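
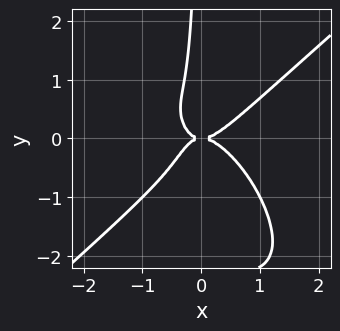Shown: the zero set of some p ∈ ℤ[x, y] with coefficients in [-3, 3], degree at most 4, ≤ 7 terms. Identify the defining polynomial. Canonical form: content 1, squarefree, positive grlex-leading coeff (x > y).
(a) deg p = 4.
(b) Checking where it meets the axes: it crosses the x-axis at the gridline x = 0; it crosses the y-axis at the gridline y = 0.
(c) Together with the visible shape, these determine p as stated.

3*x^4 - 2*x^2*y^2 - 2*x*y^3 - 2*x*y^2 - y^2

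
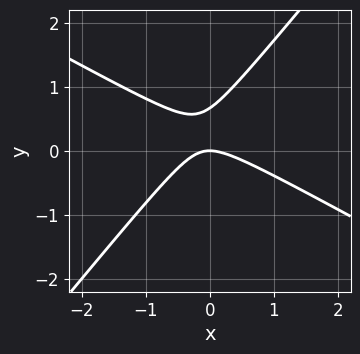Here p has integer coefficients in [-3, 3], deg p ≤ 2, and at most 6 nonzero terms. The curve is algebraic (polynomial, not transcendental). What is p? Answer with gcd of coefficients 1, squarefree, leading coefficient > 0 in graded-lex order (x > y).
2*x^2 + 2*x*y - 3*y^2 + 2*y

1. deg p = 2.
2. Checking where it meets the axes: it meets the y-axis at y = 0 (among the integer gridlines); it crosses the x-axis at the gridline x = 0.
3. Solving for integer coefficients yields p as stated.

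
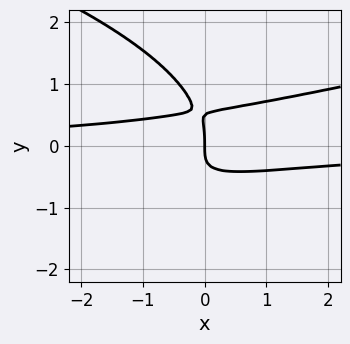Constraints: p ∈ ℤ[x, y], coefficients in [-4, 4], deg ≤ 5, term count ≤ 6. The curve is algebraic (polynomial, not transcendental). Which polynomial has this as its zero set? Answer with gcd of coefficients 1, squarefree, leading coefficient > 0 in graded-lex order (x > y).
2*y^4 - x^2*y + 3*x*y^2 - y^3 - x

(a) deg p = 4.
(b) Observable constraints: it crosses the x-axis at the gridline x = 0; it meets the y-axis at y = 0 (among the integer gridlines).
(c) Assembling these constraints gives the stated polynomial.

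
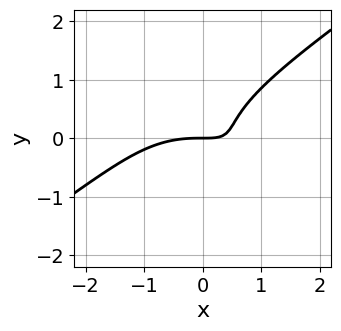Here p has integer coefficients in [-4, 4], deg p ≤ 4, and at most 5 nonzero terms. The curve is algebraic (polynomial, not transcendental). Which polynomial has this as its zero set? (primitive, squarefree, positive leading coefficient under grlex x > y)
x^3 - 3*y^3 + 3*x*y - 2*y

deg p = 3.
From the axis intercepts and sections: it crosses the x-axis at the gridline x = 0; it crosses the y-axis at the gridline y = 0.
These observations pin down the coefficients.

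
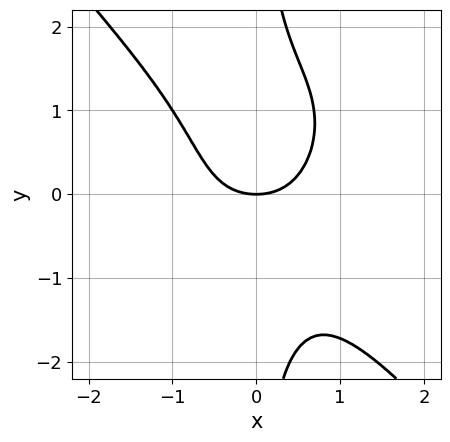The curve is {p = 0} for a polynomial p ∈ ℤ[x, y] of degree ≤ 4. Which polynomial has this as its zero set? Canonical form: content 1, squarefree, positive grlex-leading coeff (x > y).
3*x^4 + 2*x*y^3 + 2*x^2 - 3*y

First, deg p = 4.
Then, from the axis intercepts and sections: one x-axis crossing is at x = 0; one y-axis crossing is at y = 0.
Finally, together with the visible shape, these determine p as stated.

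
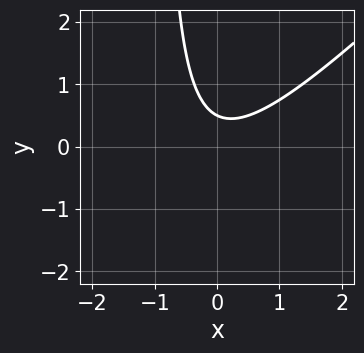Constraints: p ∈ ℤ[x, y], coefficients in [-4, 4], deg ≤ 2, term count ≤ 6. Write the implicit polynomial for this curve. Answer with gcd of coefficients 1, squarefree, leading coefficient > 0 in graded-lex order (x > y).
2*x^2 - 2*x*y - 2*y + 1

deg p = 2. No degree-1 curve has this shape.
Observable constraints: it misses every integer gridline on the x-axis.
Putting this together gives p.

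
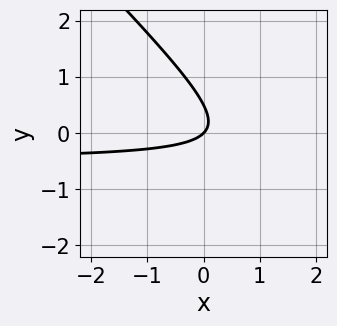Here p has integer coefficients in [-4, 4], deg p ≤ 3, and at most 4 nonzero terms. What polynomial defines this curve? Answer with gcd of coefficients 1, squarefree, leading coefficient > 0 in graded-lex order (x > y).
2*x*y + 2*y^2 + x - y

First, the degree is 2 — the shape is more complex than any degree-1 curve.
Then, from the visible intercepts: it meets the x-axis at x = 0 (among the integer gridlines); it crosses the y-axis at the gridline y = 0.
Finally, the integer polynomial consistent with all of this is the stated p.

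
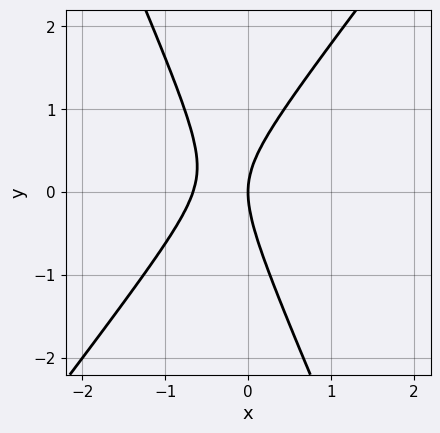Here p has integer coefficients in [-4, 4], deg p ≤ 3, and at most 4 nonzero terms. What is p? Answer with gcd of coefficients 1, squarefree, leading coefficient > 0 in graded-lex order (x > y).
First, the degree is 2 — a generic line meets the curve in up to 2 points.
Then, reading off the gridlines: it meets the y-axis at y = 0 (among the integer gridlines); it meets the x-axis at x = 0 (among the integer gridlines).
Finally, matching integer coefficients to the picture gives p.

3*x^2 - x*y - y^2 + 2*x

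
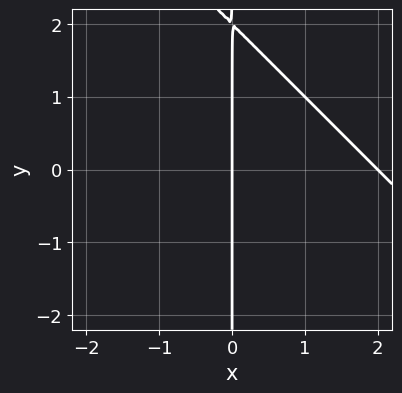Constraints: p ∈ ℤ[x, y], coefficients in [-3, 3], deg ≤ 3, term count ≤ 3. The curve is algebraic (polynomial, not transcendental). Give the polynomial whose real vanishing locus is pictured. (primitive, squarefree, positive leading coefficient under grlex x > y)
(a) deg p = 2. A generic line meets the curve in up to 2 points.
(b) Reading off the gridlines: the x-axis gridline crossings are at x ∈ {0, 2}; the visible y-axis segment lies entirely on the curve.
(c) The integer polynomial consistent with all of this is the stated p.

x^2 + x*y - 2*x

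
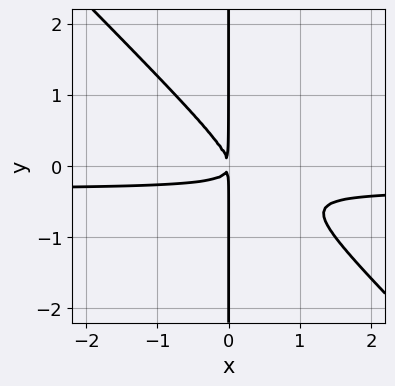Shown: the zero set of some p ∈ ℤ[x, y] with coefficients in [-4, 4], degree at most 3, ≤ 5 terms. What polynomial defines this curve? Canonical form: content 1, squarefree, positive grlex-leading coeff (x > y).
1. Degree: no degree-2 curve has this shape, so deg p = 3.
2. Against the integer gridlines: the visible y-axis segment lies entirely on the curve.
3. Fitting integer coefficients to these (and the overall shape) gives p.

3*x^2*y + 3*x*y^2 + x^2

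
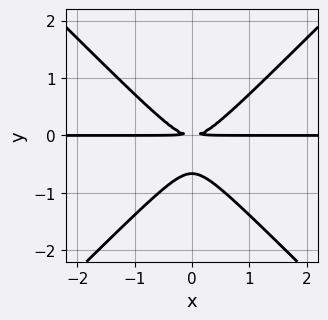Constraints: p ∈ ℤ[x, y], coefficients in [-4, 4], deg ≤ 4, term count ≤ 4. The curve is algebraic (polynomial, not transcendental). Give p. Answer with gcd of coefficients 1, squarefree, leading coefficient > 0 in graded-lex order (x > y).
3*x^2*y - 3*y^3 - 2*y^2

First, degree: no degree-2 curve has this shape, so deg p = 3.
Next, symmetries: it's symmetric under x → −x, forcing even powers of x.
Then, reading off the gridlines: every point of the x-axis in the box is on the curve.
Finally, solving for integer coefficients yields p as stated.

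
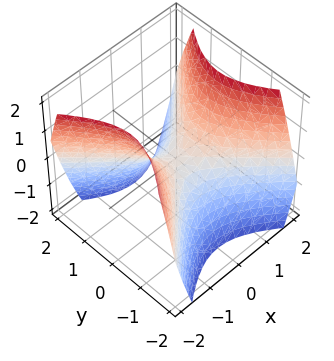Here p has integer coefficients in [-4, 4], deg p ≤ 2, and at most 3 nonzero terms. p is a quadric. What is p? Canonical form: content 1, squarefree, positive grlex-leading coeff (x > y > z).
x^2 - y^2 - z

(a) Degree: a saddle surface; a quadric, so deg p = 2.
(b) Symmetries: mirror symmetry x ↦ −x ⇒ only even powers of x; the y ↦ −y reflection is a symmetry, so y appears only in even powers.
(c) Observable constraints: it crosses the x-axis at the gridline x = 0; it meets the z-axis at z = 0 (among the integer gridlines).
(d) Assembling these constraints gives the stated polynomial.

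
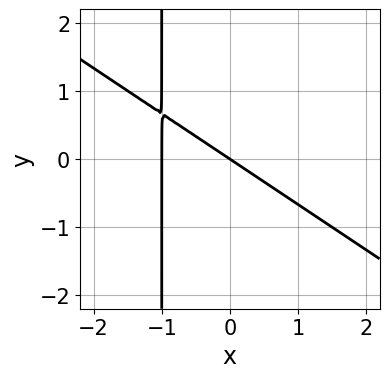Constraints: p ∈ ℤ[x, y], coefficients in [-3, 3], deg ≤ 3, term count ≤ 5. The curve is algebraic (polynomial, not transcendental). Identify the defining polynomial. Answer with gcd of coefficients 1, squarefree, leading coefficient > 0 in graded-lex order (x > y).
2*x^2 + 3*x*y + 2*x + 3*y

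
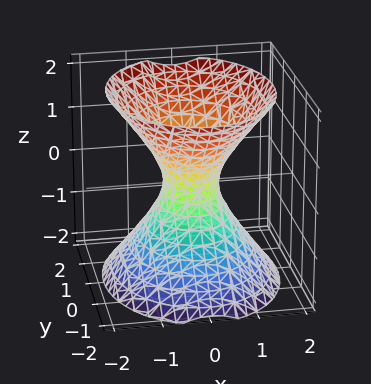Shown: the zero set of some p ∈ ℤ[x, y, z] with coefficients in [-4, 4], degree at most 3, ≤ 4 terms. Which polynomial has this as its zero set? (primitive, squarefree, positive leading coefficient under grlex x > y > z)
3*x^2 + 2*y^2 - 2*z^2 - 1

First, deg p = 2. One connected sheet with a waist; a quadric.
Then, symmetries: mirror symmetry x ↦ −x ⇒ only even powers of x; it's symmetric under y → −y, forcing even powers of y; the z ↦ −z reflection is a symmetry, so z appears only in even powers.
Next, from the axis intercepts and sections: it misses every integer gridline on the z-axis.
Finally, together with the visible shape, these determine p as stated.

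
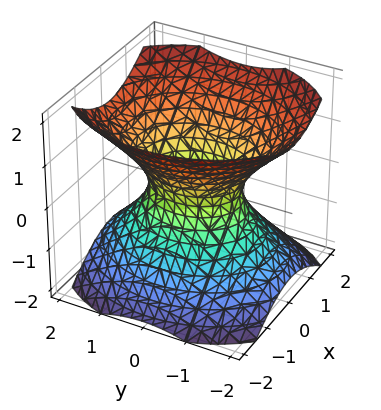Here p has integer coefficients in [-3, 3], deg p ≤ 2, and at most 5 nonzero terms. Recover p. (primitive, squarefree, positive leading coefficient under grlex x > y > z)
3*x^2 + 2*y^2 - 3*z^2 - 2

The degree is 2 — one connected sheet with a waist; a quadric.
Symmetries: it's symmetric under x → −x, forcing even powers of x; the z ↦ −z reflection is a symmetry, so z appears only in even powers; it's symmetric under y → −y, forcing even powers of y.
Reading off the gridlines: among the integer gridlines, it crosses the y-axis at y ∈ {-1, 1}; it misses every integer gridline on the z-axis.
Matching integer coefficients to the picture gives p.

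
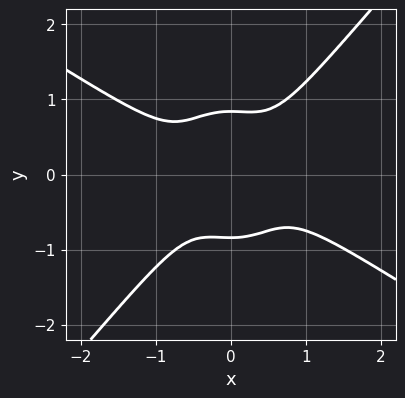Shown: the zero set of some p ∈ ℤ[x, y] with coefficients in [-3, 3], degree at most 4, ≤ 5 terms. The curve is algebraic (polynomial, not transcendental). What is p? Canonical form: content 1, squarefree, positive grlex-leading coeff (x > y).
1. Degree: the shape is more complex than any degree-3 curve, so deg p = 4.
2. From the visible intercepts: no x-intercept at any integer in the box.
3. The integer polynomial consistent with all of this is the stated p.

3*x^4 + 3*x^3*y - 2*x^2*y^2 - 2*y^4 + 1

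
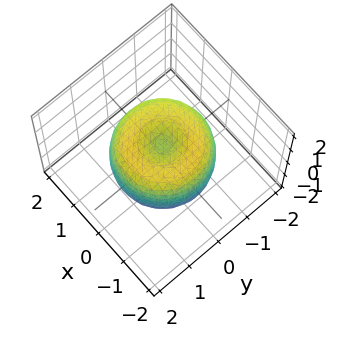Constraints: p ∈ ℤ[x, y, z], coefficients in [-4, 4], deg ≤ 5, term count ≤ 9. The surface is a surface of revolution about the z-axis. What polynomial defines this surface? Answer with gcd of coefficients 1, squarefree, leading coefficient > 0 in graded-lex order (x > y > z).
2*x^4 + 4*x^2*y^2 + 2*y^4 - 3*x^2 - 3*y^2 + 2*z^2 - 1

(a) The degree is 4 — no degree-3 surface has this shape.
(b) Symmetries: rotational symmetry about the z-axis ⇒ p depends on x, y only through x² + y².
(c) Against the integer gridlines: a circular section at z = 1 has radius between 0 and 1.
(d) Solving for integer coefficients yields p as stated.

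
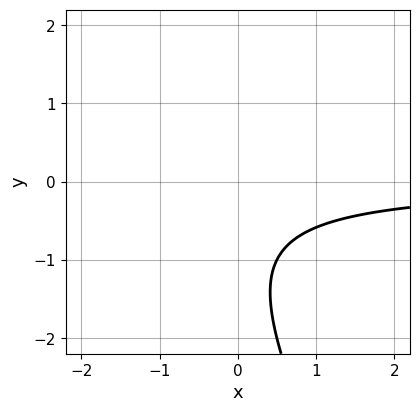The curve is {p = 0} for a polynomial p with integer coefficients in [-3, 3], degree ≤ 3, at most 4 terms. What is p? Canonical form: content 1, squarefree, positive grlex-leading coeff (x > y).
1. The degree is 2 — a generic line meets the curve in up to 2 points.
2. Checking where it meets the axes: it misses every integer gridline on the x-axis; the curve avoids every integer y-axis point in the box.
3. Matching integer coefficients to the picture gives p.

2*x*y + y^2 + 2*y + 2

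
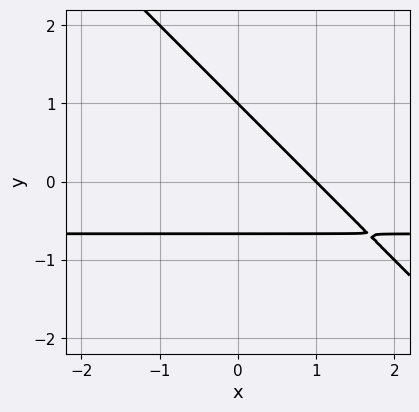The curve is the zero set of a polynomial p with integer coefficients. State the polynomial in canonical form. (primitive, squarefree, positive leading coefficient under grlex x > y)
3*x*y + 3*y^2 + 2*x - y - 2

First, degree: the shape is more complex than any degree-1 curve, so deg p = 2.
Then, observable constraints: it meets the x-axis at x = 1 (among the integer gridlines); one y-axis crossing is at y = 1.
Finally, assembling these constraints gives the stated polynomial.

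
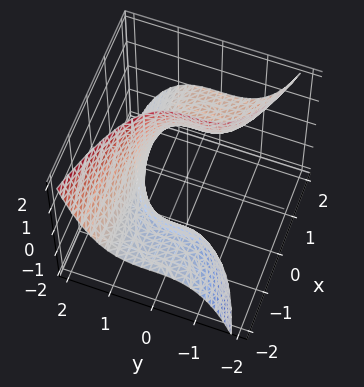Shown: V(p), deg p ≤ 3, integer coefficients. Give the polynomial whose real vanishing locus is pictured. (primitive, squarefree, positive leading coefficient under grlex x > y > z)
(a) deg p = 3. The shape is more complex than any degree-2 surface.
(b) From the visible intercepts: it crosses the y-axis at the gridline y = 1; no x-intercept at any integer in the box.
(c) Putting this together gives p.

2*y^3 + 3*x*z - 2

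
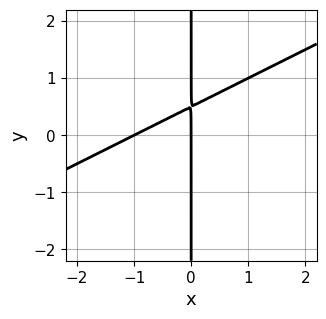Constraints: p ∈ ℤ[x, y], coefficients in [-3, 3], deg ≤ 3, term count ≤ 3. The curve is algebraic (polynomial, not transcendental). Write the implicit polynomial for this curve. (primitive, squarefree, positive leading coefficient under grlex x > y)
x^2 - 2*x*y + x

1. The degree is 2 — the shape is more complex than any degree-1 curve.
2. From the axis intercepts and sections: the x-axis gridline crossings are at x ∈ {-1, 0}; every point of the y-axis in the box is on the curve.
3. Together with the visible shape, these determine p as stated.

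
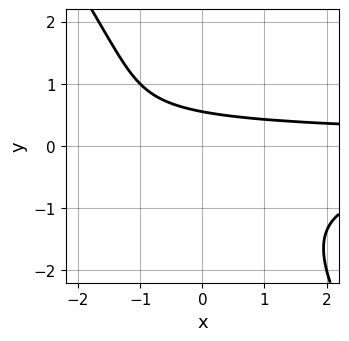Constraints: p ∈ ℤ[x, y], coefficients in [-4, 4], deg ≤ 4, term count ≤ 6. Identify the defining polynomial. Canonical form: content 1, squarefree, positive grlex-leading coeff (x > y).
3*x*y^2 + 2*y^3 + 3*y - 2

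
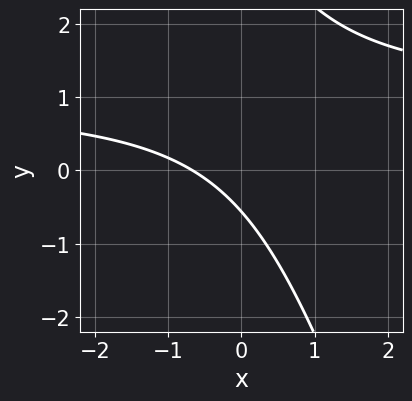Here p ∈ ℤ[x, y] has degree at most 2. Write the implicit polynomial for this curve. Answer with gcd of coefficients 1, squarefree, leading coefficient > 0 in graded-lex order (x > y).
3*x*y + y^2 - 3*x - 3*y - 2

1. The degree is 2 — no degree-1 curve has this shape.
2. Putting this together gives p.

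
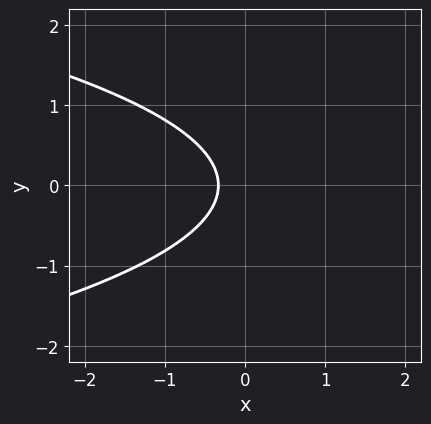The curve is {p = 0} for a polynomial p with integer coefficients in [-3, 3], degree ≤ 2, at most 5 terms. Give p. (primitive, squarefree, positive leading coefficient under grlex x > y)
3*y^2 + 3*x + 1

The degree is 2 — the shape is more complex than any degree-1 curve.
Symmetries: mirror symmetry y ↦ −y ⇒ only even powers of y.
From the visible intercepts: the curve avoids every integer y-axis point in the box.
Together with the visible shape, these determine p as stated.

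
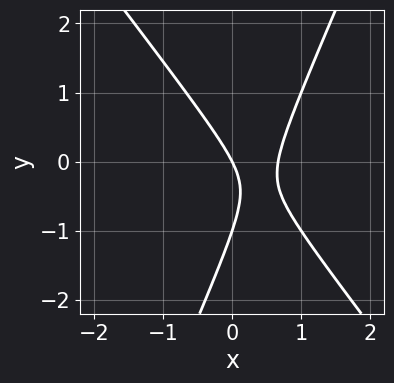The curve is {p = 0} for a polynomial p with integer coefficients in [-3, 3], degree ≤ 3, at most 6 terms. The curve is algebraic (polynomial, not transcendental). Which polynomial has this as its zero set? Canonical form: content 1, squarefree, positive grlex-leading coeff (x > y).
3*x^2 + x*y - y^2 - 2*x - y

1. Degree: no degree-1 curve has this shape, so deg p = 2.
2. Reading off the gridlines: the y-axis gridline crossings are at y ∈ {-1, 0}; one x-axis crossing is at x = 0.
3. The integer polynomial consistent with all of this is the stated p.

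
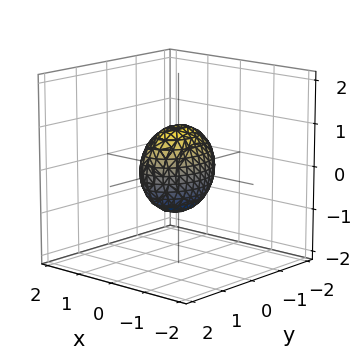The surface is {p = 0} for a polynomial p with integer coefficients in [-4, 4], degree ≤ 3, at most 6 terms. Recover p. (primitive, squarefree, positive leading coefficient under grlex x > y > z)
1. The degree is 2 — a closed, bounded, convex surface; a quadric.
2. Symmetries: mirror symmetry x ↦ −x ⇒ only even powers of x; mirror symmetry y ↦ −y ⇒ only even powers of y; it's symmetric under z → −z, forcing even powers of z.
3. Against the integer gridlines: the y-axis gridline crossings are at y ∈ {-1, 1}; the z-axis gridline crossings are at z ∈ {-1, 1}.
4. These observations pin down the coefficients.

2*x^2 + y^2 + z^2 - 1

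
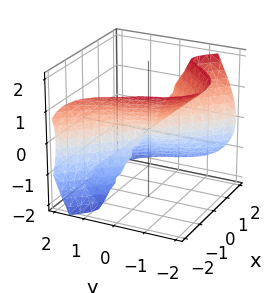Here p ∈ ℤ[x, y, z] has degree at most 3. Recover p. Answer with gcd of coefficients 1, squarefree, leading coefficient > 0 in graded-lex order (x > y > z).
2*x^3 + x^2*y - 2*x*z^2 + y^3 + z^3

1. The degree is 3 — no degree-2 surface has this shape.
2. Reading off the gridlines: one x-axis crossing is at x = 0; it meets the z-axis at z = 0 (among the integer gridlines); it meets the y-axis at y = 0 (among the integer gridlines).
3. Putting this together gives p.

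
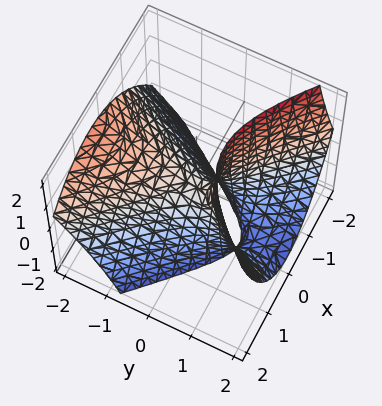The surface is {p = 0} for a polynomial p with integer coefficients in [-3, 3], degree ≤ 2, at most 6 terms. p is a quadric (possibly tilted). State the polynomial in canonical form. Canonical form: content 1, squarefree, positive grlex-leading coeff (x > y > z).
(a) Degree: the shape is more complex than any degree-1 surface, so deg p = 2.
(b) Against the integer gridlines: it crosses the x-axis at the gridline x = 0; it crosses the y-axis at the gridline y = 0; it crosses the z-axis at the gridline z = 0.
(c) Fitting integer coefficients to these (and the overall shape) gives p.

3*x^2 + x*y - 2*y^2 - 3*y*z + 2*z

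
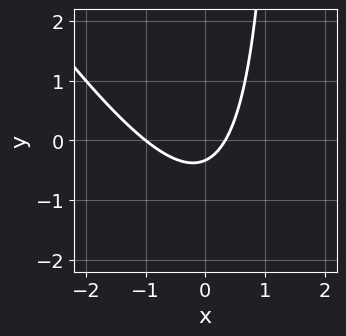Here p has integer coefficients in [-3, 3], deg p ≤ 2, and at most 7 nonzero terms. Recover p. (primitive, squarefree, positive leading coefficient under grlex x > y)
deg p = 2.
Reading off the gridlines: it meets the x-axis at x = -1 (among the integer gridlines).
Matching integer coefficients to the picture gives p.

3*x^2 + 2*x*y + 2*x - 3*y - 1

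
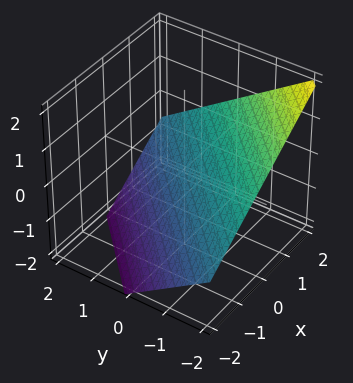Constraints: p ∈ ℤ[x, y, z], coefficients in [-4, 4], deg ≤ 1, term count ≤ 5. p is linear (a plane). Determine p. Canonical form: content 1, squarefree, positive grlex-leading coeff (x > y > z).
deg p = 1.
Observable constraints: one x-axis crossing is at x = 1; it meets the y-axis at y = -1 (among the integer gridlines).
The integer polynomial consistent with all of this is the stated p.

2*x - 2*y - 3*z - 2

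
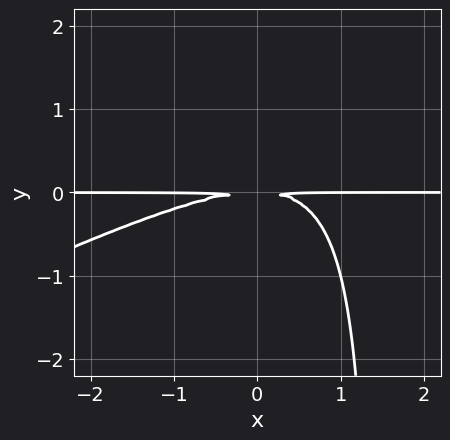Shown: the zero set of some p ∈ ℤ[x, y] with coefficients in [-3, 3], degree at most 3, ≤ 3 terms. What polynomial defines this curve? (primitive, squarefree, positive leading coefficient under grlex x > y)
x^2*y - 2*x*y^2 + 3*y^2

(a) Degree: no degree-2 curve has this shape, so deg p = 3.
(b) From the visible intercepts: every point of the x-axis in the box is on the curve.
(c) Fitting integer coefficients to these (and the overall shape) gives p.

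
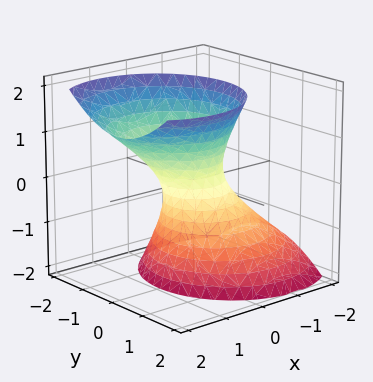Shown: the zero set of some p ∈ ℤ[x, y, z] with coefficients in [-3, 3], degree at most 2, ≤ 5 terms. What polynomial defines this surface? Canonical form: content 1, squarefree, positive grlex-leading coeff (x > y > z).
2*x^2 - 2*x*z + 2*y^2 - z^2 - 1

(a) Degree: a generic line meets the surface in up to 2 points, so deg p = 2.
(b) Reading off the gridlines: the surface avoids every integer z-axis point in the box.
(c) Matching integer coefficients to the picture gives p.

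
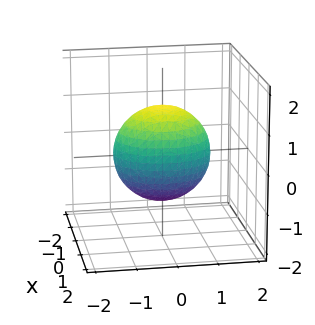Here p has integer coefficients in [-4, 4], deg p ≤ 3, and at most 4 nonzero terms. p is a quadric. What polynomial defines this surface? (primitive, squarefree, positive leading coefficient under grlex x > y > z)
deg p = 2.
Symmetries: it's symmetric under x → −x, forcing even powers of x; it's symmetric under y → −y, forcing even powers of y; mirror symmetry z ↦ −z ⇒ only even powers of z.
Checking where it meets the axes: the x-axis gridline crossings are at x ∈ {-1, 1}.
Matching integer coefficients to the picture gives p.

3*x^2 + 2*y^2 + 2*z^2 - 3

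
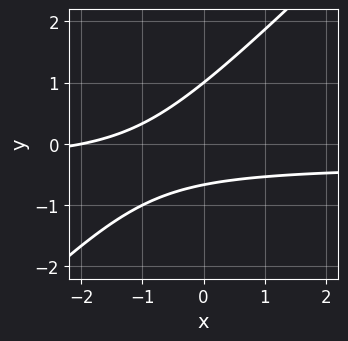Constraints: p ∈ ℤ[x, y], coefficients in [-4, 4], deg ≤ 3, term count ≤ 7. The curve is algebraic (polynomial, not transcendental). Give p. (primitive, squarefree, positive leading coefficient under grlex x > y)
3*x*y - 3*y^2 + x + y + 2

First, deg p = 2.
Next, from the visible intercepts: it crosses the x-axis at the gridline x = -2; it meets the y-axis at y = 1 (among the integer gridlines).
Finally, solving for integer coefficients yields p as stated.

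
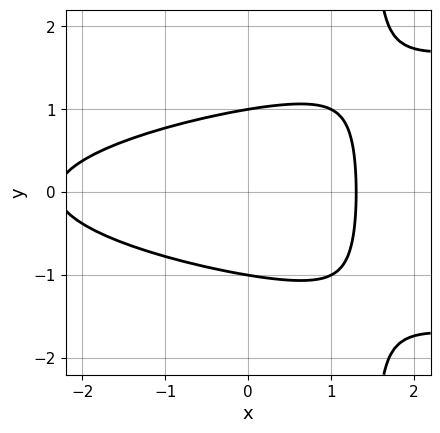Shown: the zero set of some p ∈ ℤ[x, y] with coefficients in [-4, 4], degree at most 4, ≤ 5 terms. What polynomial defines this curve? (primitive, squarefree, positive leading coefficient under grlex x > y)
2*x*y^2 - x^2 - 3*y^2 - x + 3

(a) Degree: a generic line meets the curve in up to 3 points, so deg p = 3.
(b) Symmetries: the y ↦ −y reflection is a symmetry, so y appears only in even powers.
(c) From the axis intercepts and sections: the y-axis gridline crossings are at y ∈ {-1, 1}.
(d) Fitting integer coefficients to these (and the overall shape) gives p.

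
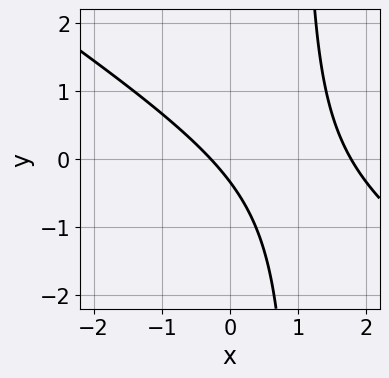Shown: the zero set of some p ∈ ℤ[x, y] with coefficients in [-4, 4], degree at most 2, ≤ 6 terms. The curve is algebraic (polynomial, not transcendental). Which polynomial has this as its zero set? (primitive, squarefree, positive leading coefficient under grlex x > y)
Degree: no degree-1 curve has this shape, so deg p = 2.
Putting this together gives p.

2*x^2 + 3*x*y - 3*x - 3*y - 1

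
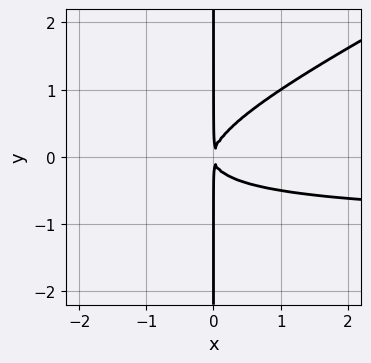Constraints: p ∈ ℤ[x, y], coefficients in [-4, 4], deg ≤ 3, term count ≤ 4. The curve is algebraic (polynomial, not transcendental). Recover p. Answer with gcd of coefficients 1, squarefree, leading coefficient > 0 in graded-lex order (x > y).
x^2*y - 2*x*y^2 + x^2

First, the degree is 3 — a generic line meets the curve in up to 3 points.
Then, from the visible intercepts: every point of the y-axis in the box is on the curve.
Finally, assembling these constraints gives the stated polynomial.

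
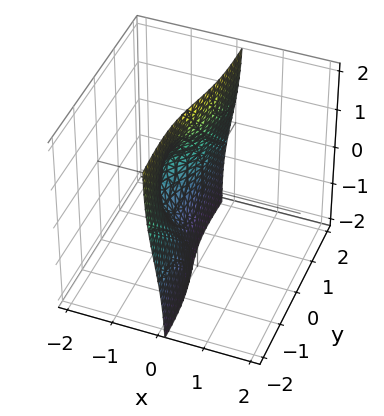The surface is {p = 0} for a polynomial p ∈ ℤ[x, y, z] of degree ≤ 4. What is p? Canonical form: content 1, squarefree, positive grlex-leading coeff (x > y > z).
x^3 + 3*x*y^2 + 2*x*z^2 - y*z + 1

1. The degree is 3 — the shape is more complex than any degree-2 surface.
2. Against the integer gridlines: no y-intercept at any integer in the box; it misses every integer gridline on the z-axis; one x-axis crossing is at x = -1.
3. Matching integer coefficients to the picture gives p.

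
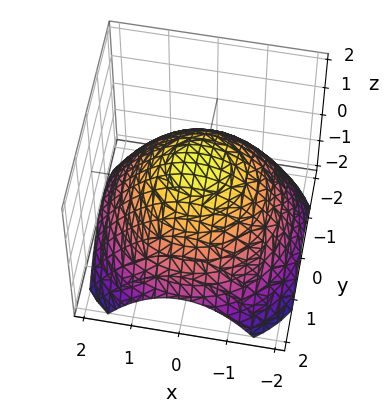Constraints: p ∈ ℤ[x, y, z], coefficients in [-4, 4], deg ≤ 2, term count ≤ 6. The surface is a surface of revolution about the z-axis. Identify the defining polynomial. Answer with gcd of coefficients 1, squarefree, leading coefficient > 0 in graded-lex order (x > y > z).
(a) deg p = 2. The shape is more complex than any degree-1 surface.
(b) By symmetry, every cross-section ⟂ z is a circle, so x, y appear only via x² + y².
(c) From the visible intercepts: a circular section at z = 0 has radius between 1 and 2; it meets the z-axis at z = 1 (among the integer gridlines).
(d) Assembling these constraints gives the stated polynomial.

x^2 + y^2 + 2*z - 2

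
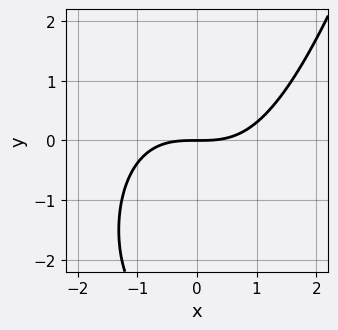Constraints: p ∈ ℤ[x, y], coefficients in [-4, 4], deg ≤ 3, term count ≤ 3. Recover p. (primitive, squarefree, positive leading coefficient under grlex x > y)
First, deg p = 3. A generic line meets the curve in up to 3 points.
Then, observable constraints: it crosses the x-axis at the gridline x = 0; it meets the y-axis at y = 0 (among the integer gridlines).
Finally, solving for integer coefficients yields p as stated.

x^3 - y^2 - 3*y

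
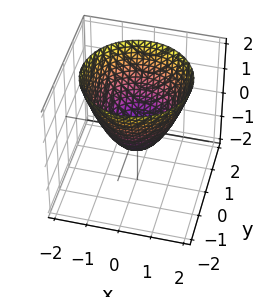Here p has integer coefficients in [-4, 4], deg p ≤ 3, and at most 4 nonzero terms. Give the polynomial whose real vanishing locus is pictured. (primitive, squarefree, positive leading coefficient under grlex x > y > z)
First, deg p = 2.
Then, by symmetry, the z-axis is an axis of rotation, so x and y enter only as x² + y².
Then, checking where it meets the axes: a circular section at z = 1 has radius between 1 and 2.
Finally, the integer polynomial consistent with all of this is the stated p.

3*x^2 + 3*y^2 - 3*z - 2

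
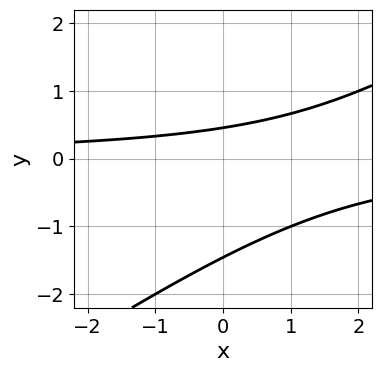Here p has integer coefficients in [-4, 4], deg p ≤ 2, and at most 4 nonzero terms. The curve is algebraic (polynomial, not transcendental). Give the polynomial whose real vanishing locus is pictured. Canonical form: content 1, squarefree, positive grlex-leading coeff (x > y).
2*x*y - 3*y^2 - 3*y + 2

(a) Degree: the shape is more complex than any degree-1 curve, so deg p = 2.
(b) Checking where it meets the axes: no x-intercept at any integer in the box.
(c) These observations pin down the coefficients.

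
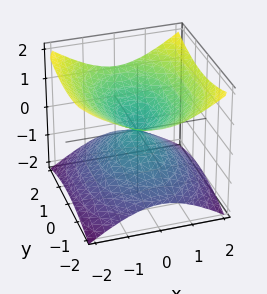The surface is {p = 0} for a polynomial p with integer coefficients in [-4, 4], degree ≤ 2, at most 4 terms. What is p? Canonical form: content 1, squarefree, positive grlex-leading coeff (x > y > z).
1. deg p = 2. Two nappes meeting at a single point; a quadric.
2. Symmetries: the y ↦ −y reflection is a symmetry, so y appears only in even powers; the z ↦ −z reflection is a symmetry, so z appears only in even powers; mirror symmetry x ↦ −x ⇒ only even powers of x.
3. Checking where it meets the axes: it crosses the z-axis at the gridline z = 0; it meets the y-axis at y = 0 (among the integer gridlines).
4. The integer polynomial consistent with all of this is the stated p.

2*x^2 + y^2 - 3*z^2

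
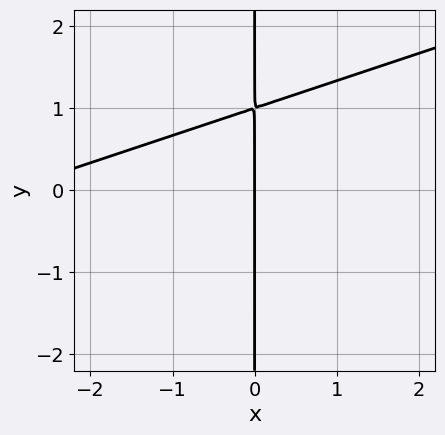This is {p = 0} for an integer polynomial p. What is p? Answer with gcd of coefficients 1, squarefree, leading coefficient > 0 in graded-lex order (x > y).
x^2 - 3*x*y + 3*x

(a) The degree is 2 — no degree-1 curve has this shape.
(b) Reading off the gridlines: it meets the x-axis at x = 0 (among the integer gridlines); every point of the y-axis in the box is on the curve.
(c) Putting this together gives p.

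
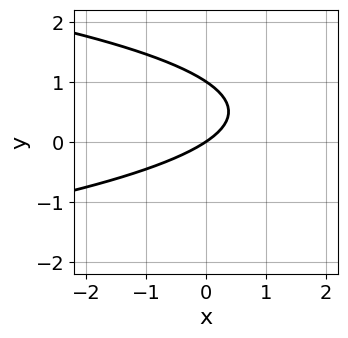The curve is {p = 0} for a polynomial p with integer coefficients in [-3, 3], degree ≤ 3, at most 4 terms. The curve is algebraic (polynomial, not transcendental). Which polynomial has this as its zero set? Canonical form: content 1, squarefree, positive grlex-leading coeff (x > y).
3*y^2 + 2*x - 3*y

Degree: a generic line meets the curve in up to 2 points, so deg p = 2.
Checking where it meets the axes: it meets the x-axis at x = 0 (among the integer gridlines); among the integer gridlines, it crosses the y-axis at y ∈ {0, 1}.
The integer polynomial consistent with all of this is the stated p.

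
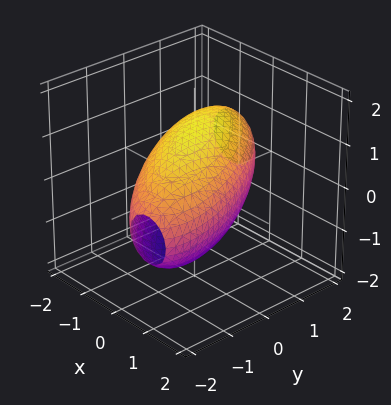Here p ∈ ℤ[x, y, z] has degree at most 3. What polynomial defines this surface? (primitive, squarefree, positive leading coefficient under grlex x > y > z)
2*x^2 + 2*x*y + y^2 + 2*z^2 - 3

First, the degree is 2 — no degree-1 surface has this shape.
Finally, solving for integer coefficients yields p as stated.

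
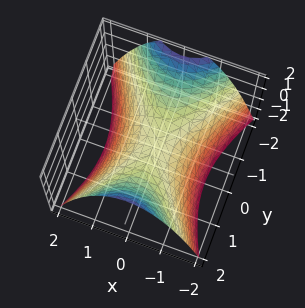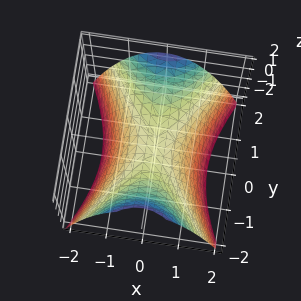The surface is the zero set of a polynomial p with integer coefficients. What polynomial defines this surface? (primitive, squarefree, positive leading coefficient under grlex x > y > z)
2*x^2 - y^2 + 2*z

1. The degree is 2 — a saddle surface; a quadric.
2. Symmetries: the y ↦ −y reflection is a symmetry, so y appears only in even powers; it's symmetric under x → −x, forcing even powers of x.
3. From the axis intercepts and sections: it crosses the x-axis at the gridline x = 0; it meets the y-axis at y = 0 (among the integer gridlines); one z-axis crossing is at z = 0.
4. The integer polynomial consistent with all of this is the stated p.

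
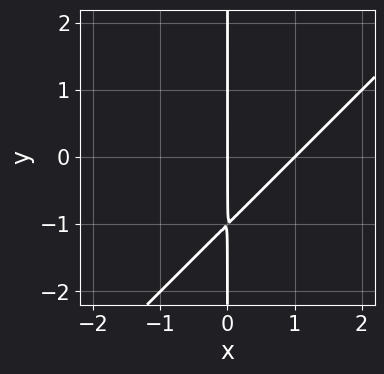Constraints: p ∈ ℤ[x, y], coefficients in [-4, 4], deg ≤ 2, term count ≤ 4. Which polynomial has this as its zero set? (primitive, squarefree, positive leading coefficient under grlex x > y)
x^2 - x*y - x

deg p = 2. No degree-1 curve has this shape.
From the axis intercepts and sections: the x-axis gridline crossings are at x ∈ {0, 1}; every point of the y-axis in the box is on the curve.
The integer polynomial consistent with all of this is the stated p.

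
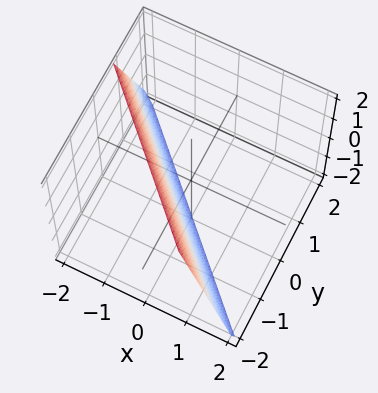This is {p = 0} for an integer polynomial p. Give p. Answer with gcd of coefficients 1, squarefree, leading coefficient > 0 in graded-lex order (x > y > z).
1. The degree is 1 — the surface is flat (a plane).
2. Against the integer gridlines: it crosses the z-axis at the gridline z = -2.
3. Matching integer coefficients to the picture gives p.

3*x + 3*y + z + 2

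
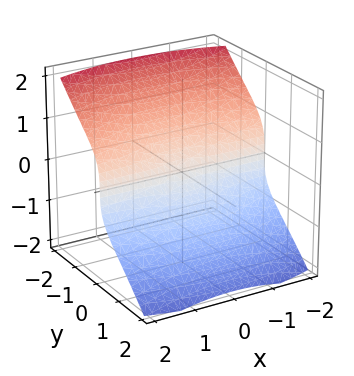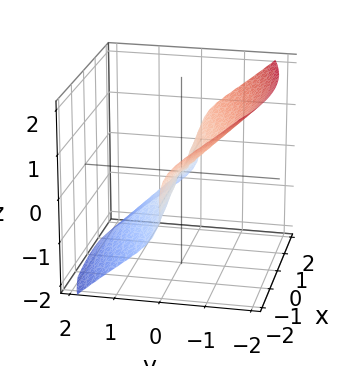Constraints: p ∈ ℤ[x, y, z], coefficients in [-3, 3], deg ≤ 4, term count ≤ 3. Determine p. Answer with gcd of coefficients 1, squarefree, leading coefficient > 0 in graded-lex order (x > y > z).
x^2*y + 2*y^3 + 2*z^3

(a) The degree is 3 — a generic line meets the surface in up to 3 points.
(b) From the axis intercepts and sections: it crosses the y-axis at the gridline y = 0; it meets the z-axis at z = 0 (among the integer gridlines); every point of the x-axis in the box is on the surface.
(c) Putting this together gives p.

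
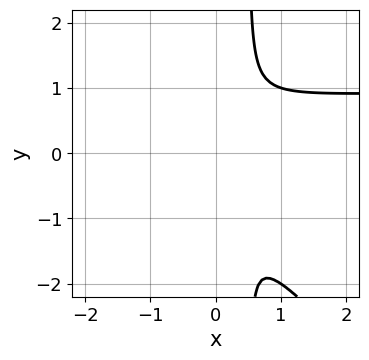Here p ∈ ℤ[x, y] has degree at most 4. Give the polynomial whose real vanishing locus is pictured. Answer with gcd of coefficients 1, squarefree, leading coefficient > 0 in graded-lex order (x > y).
2*x^2*y + 2*x*y^2 - 2*x^2 - x*y - y^2

(a) Degree: no degree-2 curve has this shape, so deg p = 3.
(b) Matching integer coefficients to the picture gives p.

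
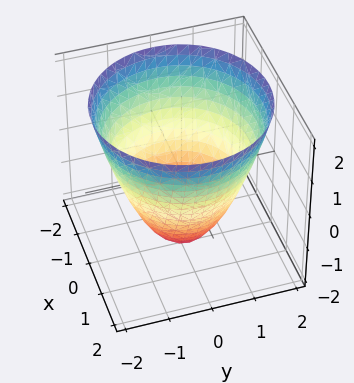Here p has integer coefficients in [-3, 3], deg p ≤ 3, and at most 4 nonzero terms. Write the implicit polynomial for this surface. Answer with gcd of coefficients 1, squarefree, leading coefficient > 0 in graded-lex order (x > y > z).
First, deg p = 2. A generic line meets the surface in up to 2 points.
Next, symmetries: rotational symmetry about the z-axis ⇒ p depends on x, y only through x² + y².
Then, from the axis intercepts and sections: it meets the z-axis at z = -2 (among the integer gridlines); a circular section at z = 0 has radius between 1 and 2.
Finally, matching integer coefficients to the picture gives p.

x^2 + y^2 - z - 2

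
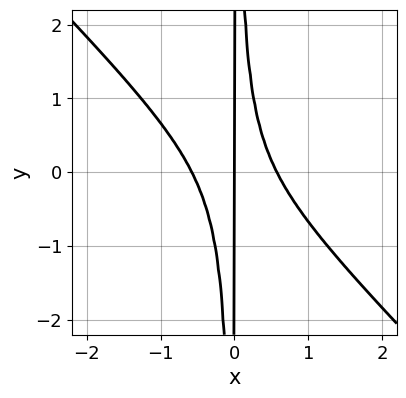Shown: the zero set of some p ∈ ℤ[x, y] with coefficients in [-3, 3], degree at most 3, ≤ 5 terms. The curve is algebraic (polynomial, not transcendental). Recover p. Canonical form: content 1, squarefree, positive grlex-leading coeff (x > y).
1. Degree: the shape is more complex than any degree-2 curve, so deg p = 3.
2. Reading off the gridlines: the visible y-axis segment lies entirely on the curve; it meets the x-axis at x = 0 (among the integer gridlines).
3. Putting this together gives p.

3*x^3 + 3*x^2*y - x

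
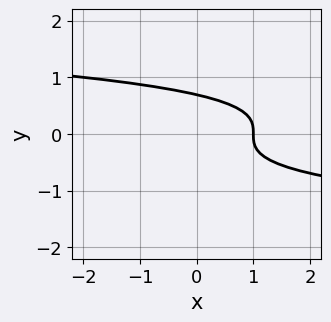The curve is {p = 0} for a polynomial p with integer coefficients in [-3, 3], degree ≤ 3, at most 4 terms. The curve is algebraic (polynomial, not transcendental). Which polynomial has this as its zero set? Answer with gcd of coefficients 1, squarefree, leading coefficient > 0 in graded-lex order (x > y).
3*y^3 + x - 1

Degree: no degree-2 curve has this shape, so deg p = 3.
From the visible intercepts: it crosses the x-axis at the gridline x = 1.
The integer polynomial consistent with all of this is the stated p.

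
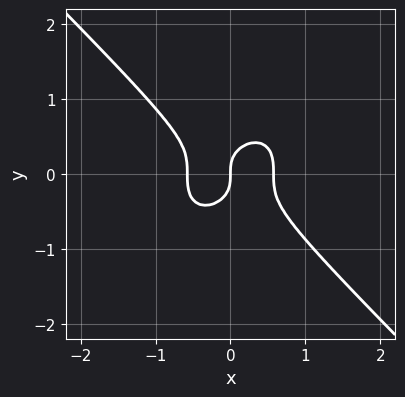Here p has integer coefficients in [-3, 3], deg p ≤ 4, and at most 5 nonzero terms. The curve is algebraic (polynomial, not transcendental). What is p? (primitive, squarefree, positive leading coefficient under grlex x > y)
3*x^3 + 3*y^3 - x

First, deg p = 3. No degree-2 curve has this shape.
Then, reading off the gridlines: it meets the x-axis at x = 0 (among the integer gridlines); it meets the y-axis at y = 0 (among the integer gridlines).
Finally, putting this together gives p.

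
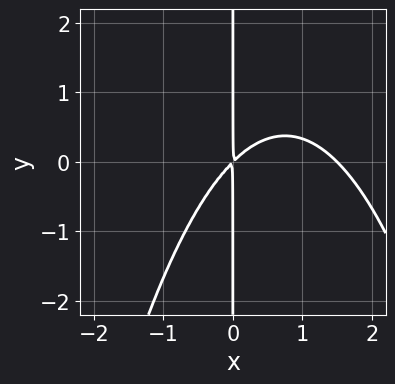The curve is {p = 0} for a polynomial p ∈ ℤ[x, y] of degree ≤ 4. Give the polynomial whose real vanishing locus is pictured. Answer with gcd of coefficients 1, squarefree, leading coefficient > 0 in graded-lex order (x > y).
2*x^3 - 3*x^2 + 3*x*y

The degree is 3 — no degree-2 curve has this shape.
From the visible intercepts: the visible y-axis segment lies entirely on the curve.
Putting this together gives p.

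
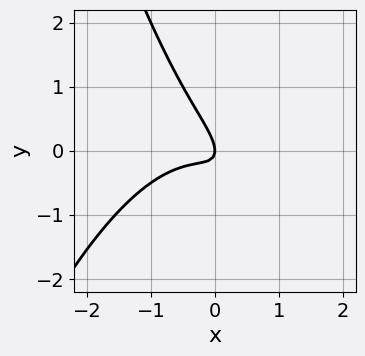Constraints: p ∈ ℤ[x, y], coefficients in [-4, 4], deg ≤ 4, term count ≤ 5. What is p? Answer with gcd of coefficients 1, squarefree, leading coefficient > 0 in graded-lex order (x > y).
2*x^3 + x^2 + 3*x*y + 2*y^2 + x

1. Degree: no degree-2 curve has this shape, so deg p = 3.
2. From the visible intercepts: it meets the x-axis at x = 0 (among the integer gridlines); it meets the y-axis at y = 0 (among the integer gridlines).
3. Assembling these constraints gives the stated polynomial.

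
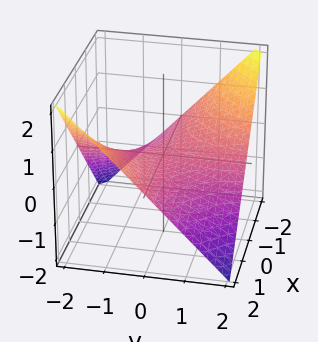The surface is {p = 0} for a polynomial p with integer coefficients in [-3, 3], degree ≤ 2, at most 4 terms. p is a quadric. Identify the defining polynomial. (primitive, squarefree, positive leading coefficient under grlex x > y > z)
x*y + 2*z

1. The degree is 2 — a saddle surface; a quadric.
2. From the visible intercepts: one z-axis crossing is at z = 0; the visible x-axis segment lies entirely on the surface; every point of the y-axis in the box is on the surface.
3. Solving for integer coefficients yields p as stated.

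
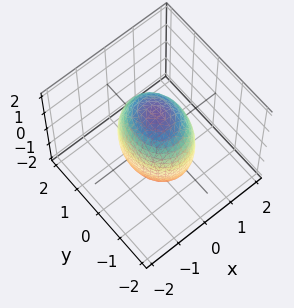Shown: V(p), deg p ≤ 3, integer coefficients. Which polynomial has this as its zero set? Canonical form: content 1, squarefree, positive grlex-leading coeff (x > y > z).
The degree is 2 — a closed, bounded, convex surface; a quadric.
Symmetries: it's symmetric under y → −y, forcing even powers of y; it's symmetric under x → −x, forcing even powers of x; mirror symmetry z ↦ −z ⇒ only even powers of z.
From the visible intercepts: the x-axis gridline crossings are at x ∈ {-1, 1}.
Matching integer coefficients to the picture gives p.

3*x^2 + 2*y^2 + z^2 - 3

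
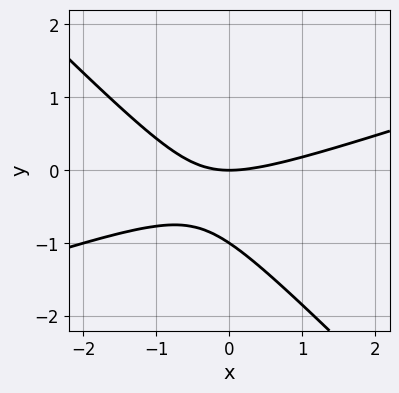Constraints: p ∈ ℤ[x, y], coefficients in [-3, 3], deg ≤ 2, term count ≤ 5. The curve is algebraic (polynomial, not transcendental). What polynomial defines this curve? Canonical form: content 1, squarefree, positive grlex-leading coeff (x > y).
The degree is 2 — a generic line meets the curve in up to 2 points.
From the visible intercepts: it meets the x-axis at x = 0 (among the integer gridlines); among the integer gridlines, it crosses the y-axis at y ∈ {-1, 0}.
Solving for integer coefficients yields p as stated.

x^2 - 2*x*y - 3*y^2 - 3*y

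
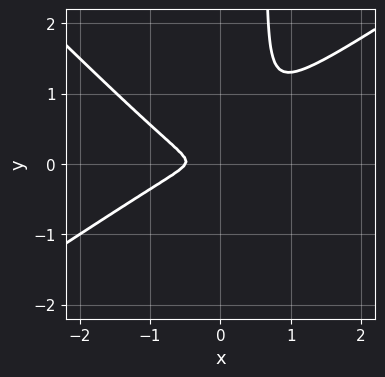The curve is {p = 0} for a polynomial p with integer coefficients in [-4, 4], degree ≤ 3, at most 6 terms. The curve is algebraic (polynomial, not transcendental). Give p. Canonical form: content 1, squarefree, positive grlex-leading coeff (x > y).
First, deg p = 3.
Finally, matching integer coefficients to the picture gives p.

2*x^3 - x^2*y - 3*x*y^2 + x^2 + 2*y^2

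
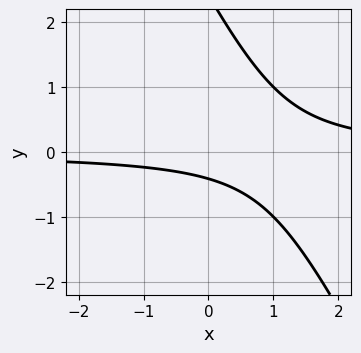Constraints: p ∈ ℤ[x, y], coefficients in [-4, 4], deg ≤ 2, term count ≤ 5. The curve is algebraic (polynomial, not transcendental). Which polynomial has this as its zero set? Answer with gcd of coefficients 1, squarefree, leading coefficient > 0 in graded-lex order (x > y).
The degree is 2 — the shape is more complex than any degree-1 curve.
Observable constraints: it misses every integer gridline on the x-axis.
Together with the visible shape, these determine p as stated.

2*x*y + y^2 - 2*y - 1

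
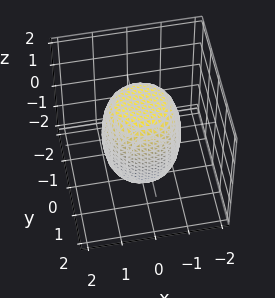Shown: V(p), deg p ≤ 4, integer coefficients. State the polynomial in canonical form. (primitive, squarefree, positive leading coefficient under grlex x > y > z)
2*x^4 + 4*x^2*y^2 + 2*y^4 - x^2 - y^2 + z^2 - 2

The degree is 4 — the shape is more complex than any degree-3 surface.
Symmetries: every cross-section ⟂ z is a circle, so x, y appear only via x² + y².
Reading off the gridlines: a circular section at z = 0 has radius between 1 and 2.
Fitting integer coefficients to these (and the overall shape) gives p.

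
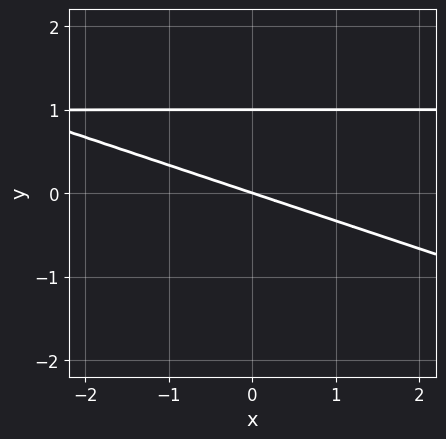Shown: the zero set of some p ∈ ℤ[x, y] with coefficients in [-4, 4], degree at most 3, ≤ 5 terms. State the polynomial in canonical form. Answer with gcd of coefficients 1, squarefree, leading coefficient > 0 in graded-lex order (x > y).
(a) deg p = 2.
(b) Reading off the gridlines: it meets the x-axis at x = 0 (among the integer gridlines); the y-axis gridline crossings are at y ∈ {0, 1}.
(c) Putting this together gives p.

x*y + 3*y^2 - x - 3*y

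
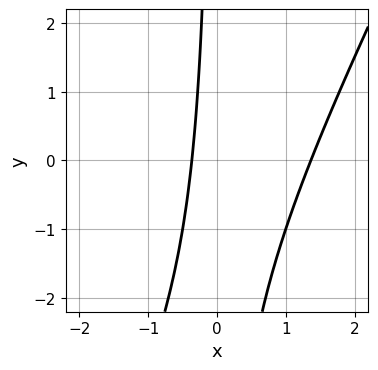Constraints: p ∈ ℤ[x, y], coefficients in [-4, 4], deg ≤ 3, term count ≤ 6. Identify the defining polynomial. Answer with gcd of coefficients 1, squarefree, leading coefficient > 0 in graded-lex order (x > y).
2*x^2 - x*y - 2*x - 1

(a) Degree: a generic line meets the curve in up to 2 points, so deg p = 2.
(b) From the axis intercepts and sections: the curve avoids every integer y-axis point in the box.
(c) Matching integer coefficients to the picture gives p.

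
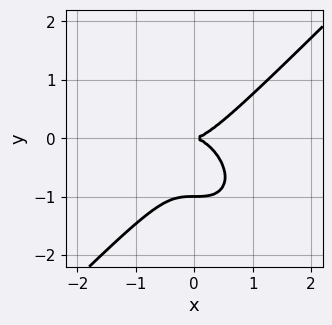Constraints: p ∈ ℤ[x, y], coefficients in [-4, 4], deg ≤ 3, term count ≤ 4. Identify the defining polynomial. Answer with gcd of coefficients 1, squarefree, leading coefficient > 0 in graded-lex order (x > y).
First, the degree is 3 — a generic line meets the curve in up to 3 points.
Next, from the visible intercepts: it meets the x-axis at x = 0 (among the integer gridlines); among the integer gridlines, it crosses the y-axis at y ∈ {-1, 0}.
Finally, solving for integer coefficients yields p as stated.

x^3 - y^3 - y^2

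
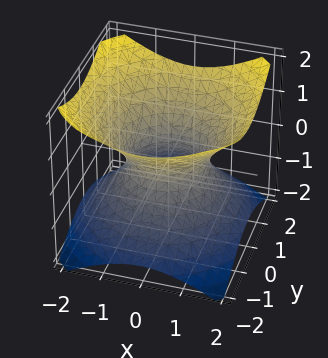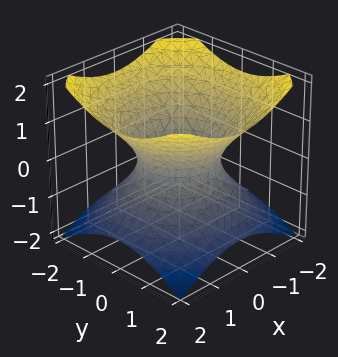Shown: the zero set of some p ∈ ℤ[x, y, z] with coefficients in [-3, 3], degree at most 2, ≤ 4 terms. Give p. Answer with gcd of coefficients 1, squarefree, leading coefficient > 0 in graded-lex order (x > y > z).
The degree is 2 — the shape is more complex than any degree-1 surface.
Symmetry: every cross-section ⟂ z is a circle, so x, y appear only via x² + y².
Against the integer gridlines: the y-axis gridline crossings are at y ∈ {-1, 1}; a circular section at z = -1 has radius between 1 and 2; it misses every integer gridline on the z-axis; the x-axis gridline crossings are at x ∈ {-1, 1}.
The integer polynomial consistent with all of this is the stated p.

2*x^2 + 2*y^2 - 3*z^2 - 2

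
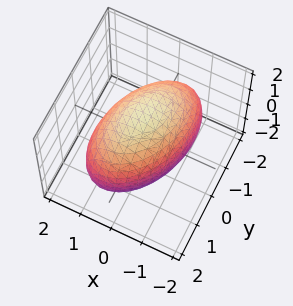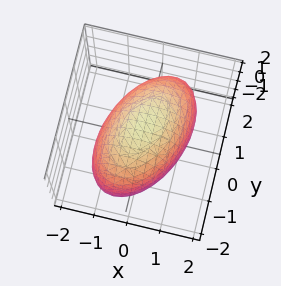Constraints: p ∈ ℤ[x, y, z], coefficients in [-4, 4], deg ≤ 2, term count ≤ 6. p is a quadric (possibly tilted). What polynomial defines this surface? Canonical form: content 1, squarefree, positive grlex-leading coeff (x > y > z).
2*x^2 - x*y + y^2 + z^2 - 3

deg p = 2. A generic line meets the surface in up to 2 points.
Matching integer coefficients to the picture gives p.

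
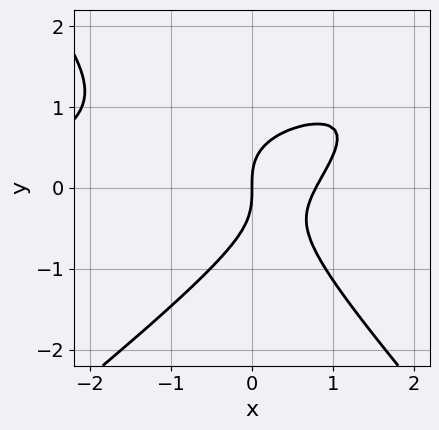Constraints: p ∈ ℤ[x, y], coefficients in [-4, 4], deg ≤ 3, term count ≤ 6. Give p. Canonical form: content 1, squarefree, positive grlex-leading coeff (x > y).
x^3 - 3*x^2*y + 3*y^3 + 3*x^2 - 3*x

First, deg p = 3.
Then, from the visible intercepts: one y-axis crossing is at y = 0; it meets the x-axis at x = 0 (among the integer gridlines).
Finally, the integer polynomial consistent with all of this is the stated p.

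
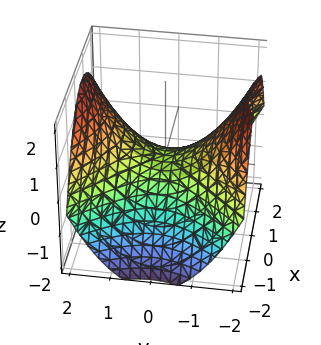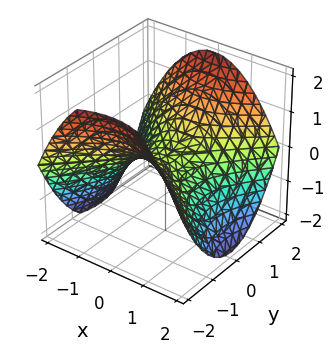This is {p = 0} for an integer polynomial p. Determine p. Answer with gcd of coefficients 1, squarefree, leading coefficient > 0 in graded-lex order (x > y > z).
x^2 - y^2 + 2*z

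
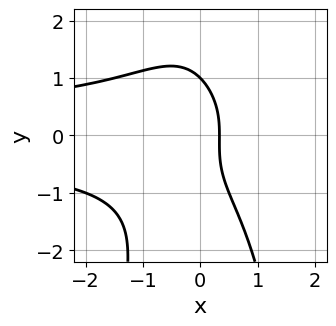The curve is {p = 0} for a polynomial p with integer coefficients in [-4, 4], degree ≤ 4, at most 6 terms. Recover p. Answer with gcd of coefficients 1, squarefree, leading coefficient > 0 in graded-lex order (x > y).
(a) Degree: no degree-3 curve has this shape, so deg p = 4.
(b) From the axis intercepts and sections: it crosses the y-axis at the gridline y = 1.
(c) The integer polynomial consistent with all of this is the stated p.

2*x^2*y^2 + y^3 + 3*x - 1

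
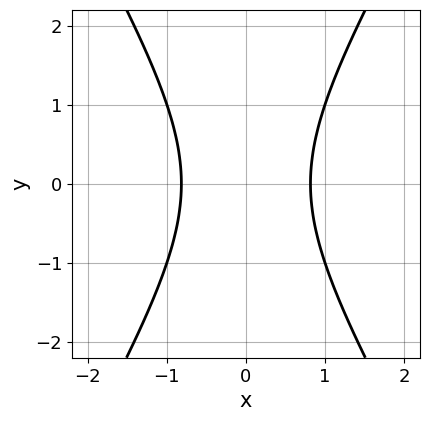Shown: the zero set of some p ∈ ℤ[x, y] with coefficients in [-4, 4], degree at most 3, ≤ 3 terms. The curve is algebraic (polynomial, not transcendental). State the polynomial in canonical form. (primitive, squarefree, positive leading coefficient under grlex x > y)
First, the degree is 2 — the shape is more complex than any degree-1 curve.
Then, symmetries: the x ↦ −x reflection is a symmetry, so x appears only in even powers; mirror symmetry y ↦ −y ⇒ only even powers of y.
Next, checking where it meets the axes: it misses every integer gridline on the y-axis.
Finally, fitting integer coefficients to these (and the overall shape) gives p.

3*x^2 - y^2 - 2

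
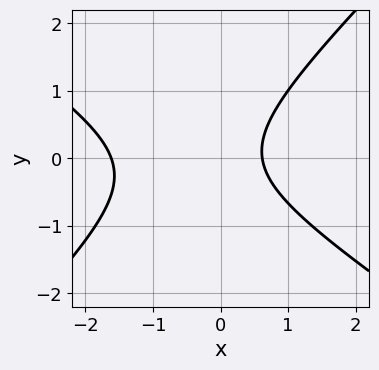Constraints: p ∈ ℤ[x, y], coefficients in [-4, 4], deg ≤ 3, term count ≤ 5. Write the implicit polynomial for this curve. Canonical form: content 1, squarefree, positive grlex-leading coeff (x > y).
2*x^2 + x*y - 3*y^2 + 2*x - 2

Degree: the shape is more complex than any degree-1 curve, so deg p = 2.
Against the integer gridlines: no y-intercept at any integer in the box.
Together with the visible shape, these determine p as stated.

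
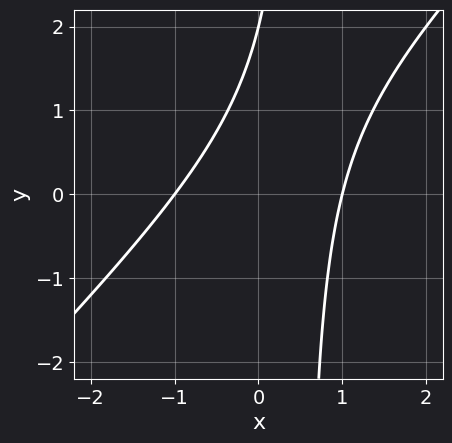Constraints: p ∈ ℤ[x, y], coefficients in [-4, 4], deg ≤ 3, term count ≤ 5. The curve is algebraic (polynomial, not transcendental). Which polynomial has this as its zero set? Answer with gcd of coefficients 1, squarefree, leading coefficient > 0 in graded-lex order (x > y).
1. The degree is 2 — the shape is more complex than any degree-1 curve.
2. Reading off the gridlines: the x-axis gridline crossings are at x ∈ {-1, 1}; it crosses the y-axis at the gridline y = 2.
3. Together with the visible shape, these determine p as stated.

2*x^2 - 2*x*y + y - 2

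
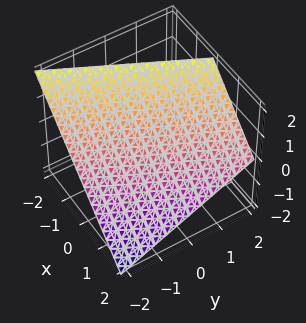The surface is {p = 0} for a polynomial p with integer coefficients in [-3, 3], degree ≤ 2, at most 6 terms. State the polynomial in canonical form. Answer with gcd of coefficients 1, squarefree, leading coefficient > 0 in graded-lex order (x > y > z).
2*x - y + 2*z - 2

1. deg p = 1.
2. Checking where it meets the axes: it crosses the y-axis at the gridline y = -2; it meets the x-axis at x = 1 (among the integer gridlines); one z-axis crossing is at z = 1.
3. The integer polynomial consistent with all of this is the stated p.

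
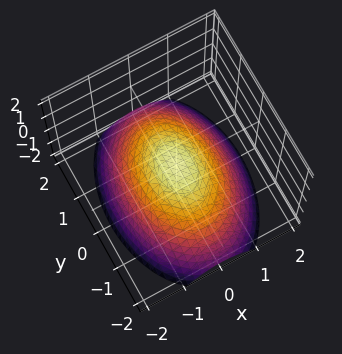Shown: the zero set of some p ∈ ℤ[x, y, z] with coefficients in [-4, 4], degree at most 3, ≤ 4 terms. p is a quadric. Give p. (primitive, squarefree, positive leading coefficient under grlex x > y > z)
Degree: a paraboloid; a quadric, so deg p = 2.
Symmetries: mirror symmetry y ↦ −y ⇒ only even powers of y; the x ↦ −x reflection is a symmetry, so x appears only in even powers.
Observable constraints: it crosses the z-axis at the gridline z = 0; one x-axis crossing is at x = 0; one y-axis crossing is at y = 0.
Assembling these constraints gives the stated polynomial.

2*x^2 + y^2 + 3*z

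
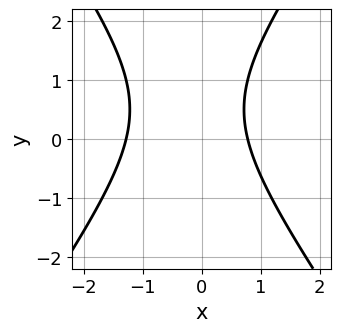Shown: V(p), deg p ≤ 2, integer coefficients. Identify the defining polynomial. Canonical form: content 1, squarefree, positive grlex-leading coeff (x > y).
2*x^2 - y^2 + x + y - 2

(a) The degree is 2 — a generic line meets the curve in up to 2 points.
(b) Observable constraints: the curve avoids every integer y-axis point in the box.
(c) Putting this together gives p.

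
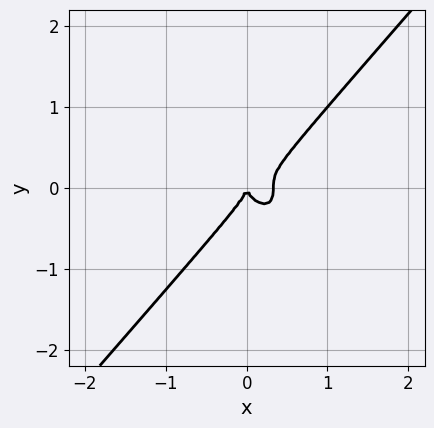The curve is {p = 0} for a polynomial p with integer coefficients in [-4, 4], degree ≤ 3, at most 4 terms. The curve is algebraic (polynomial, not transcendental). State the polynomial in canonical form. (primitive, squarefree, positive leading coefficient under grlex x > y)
deg p = 3. The shape is more complex than any degree-2 curve.
Observable constraints: it crosses the x-axis at the gridline x = 0; it crosses the y-axis at the gridline y = 0.
Matching integer coefficients to the picture gives p.

3*x^3 - 2*y^3 - x^2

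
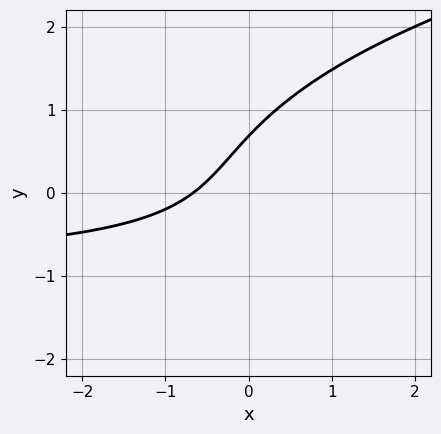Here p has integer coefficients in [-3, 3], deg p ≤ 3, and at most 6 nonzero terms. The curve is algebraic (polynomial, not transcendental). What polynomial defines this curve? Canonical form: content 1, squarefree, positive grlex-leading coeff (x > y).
2*y^3 - 3*x*y - 3*x + 2*y - 2

First, degree: a generic line meets the curve in up to 3 points, so deg p = 3.
Finally, matching integer coefficients to the picture gives p.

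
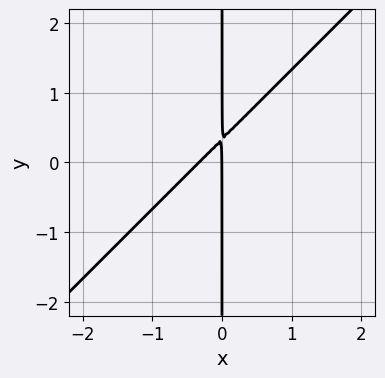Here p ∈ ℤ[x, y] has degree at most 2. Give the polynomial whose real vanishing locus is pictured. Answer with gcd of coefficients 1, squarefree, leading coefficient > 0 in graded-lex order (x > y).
deg p = 2. No degree-1 curve has this shape.
Against the integer gridlines: one x-axis crossing is at x = 0; the visible y-axis segment lies entirely on the curve.
These observations pin down the coefficients.

3*x^2 - 3*x*y + x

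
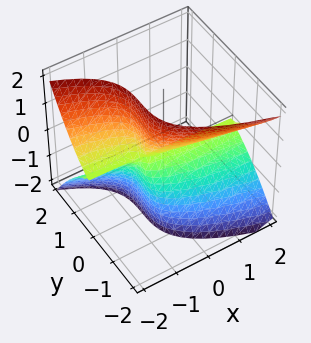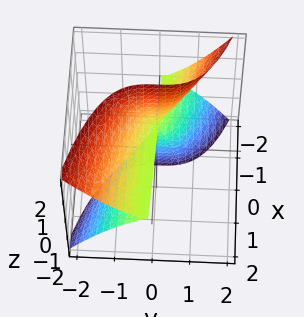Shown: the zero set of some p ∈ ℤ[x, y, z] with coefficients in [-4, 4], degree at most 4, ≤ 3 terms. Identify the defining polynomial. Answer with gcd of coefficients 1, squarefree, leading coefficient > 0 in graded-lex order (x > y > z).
3*x*z^2 + 3*y^3 + 2*z^2

First, the degree is 3 — a generic line meets the surface in up to 3 points.
Then, from the axis intercepts and sections: one y-axis crossing is at y = 0; it crosses the z-axis at the gridline z = 0; every point of the x-axis in the box is on the surface.
Finally, solving for integer coefficients yields p as stated.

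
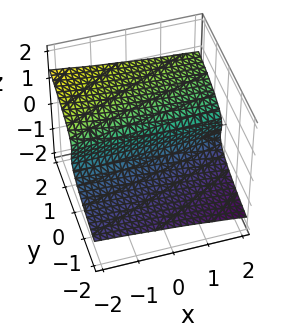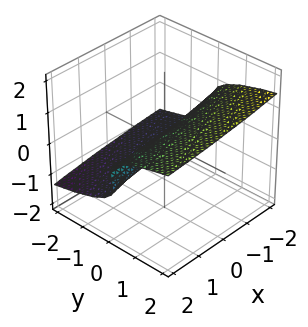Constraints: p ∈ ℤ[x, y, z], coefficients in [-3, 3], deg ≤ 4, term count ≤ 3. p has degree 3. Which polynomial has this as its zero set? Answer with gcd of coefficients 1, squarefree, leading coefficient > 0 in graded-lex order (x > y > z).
First, degree: the shape is more complex than any degree-2 surface, so deg p = 3.
Next, from the axis intercepts and sections: one y-axis crossing is at y = 0; it crosses the z-axis at the gridline z = 0; the visible x-axis segment lies entirely on the surface.
Finally, matching integer coefficients to the picture gives p.

x*z^2 + 3*z^3 - 2*y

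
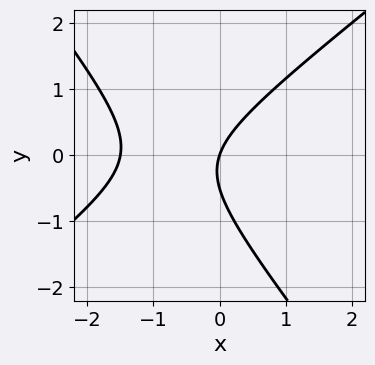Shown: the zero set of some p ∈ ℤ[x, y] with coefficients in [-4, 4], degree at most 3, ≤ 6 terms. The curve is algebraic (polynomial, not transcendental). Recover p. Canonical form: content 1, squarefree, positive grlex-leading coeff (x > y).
1. The degree is 2 — no degree-1 curve has this shape.
2. Observable constraints: it meets the y-axis at y = 0 (among the integer gridlines); it crosses the x-axis at the gridline x = 0.
3. Solving for integer coefficients yields p as stated.

2*x^2 - x*y - 2*y^2 + 3*x - y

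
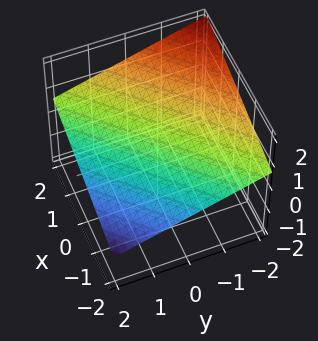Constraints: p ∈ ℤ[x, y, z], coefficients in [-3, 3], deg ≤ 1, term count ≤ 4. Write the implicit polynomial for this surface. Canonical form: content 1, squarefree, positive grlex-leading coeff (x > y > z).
x - y - 3*z + 2

(a) deg p = 1. Every cross-section is a straight line — this is a plane.
(b) Against the integer gridlines: one x-axis crossing is at x = -2; it crosses the y-axis at the gridline y = 2.
(c) These observations pin down the coefficients.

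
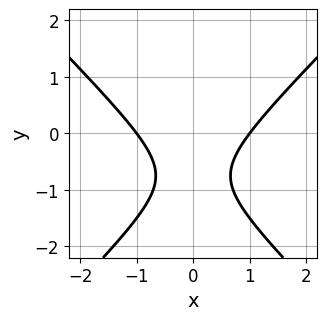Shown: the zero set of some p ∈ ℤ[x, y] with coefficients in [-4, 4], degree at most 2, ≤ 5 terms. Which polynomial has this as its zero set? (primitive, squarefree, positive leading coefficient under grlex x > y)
2*x^2 - 2*y^2 - 3*y - 2

(a) deg p = 2.
(b) Symmetries: it's symmetric under x → −x, forcing even powers of x.
(c) From the axis intercepts and sections: the x-axis gridline crossings are at x ∈ {-1, 1}; no y-intercept at any integer in the box.
(d) The integer polynomial consistent with all of this is the stated p.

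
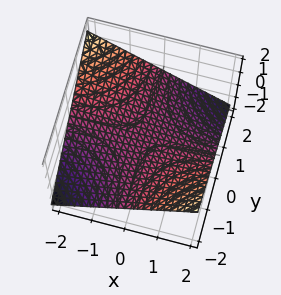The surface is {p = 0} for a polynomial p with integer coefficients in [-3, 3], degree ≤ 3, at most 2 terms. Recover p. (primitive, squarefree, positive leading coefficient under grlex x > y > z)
x*y + 3*z

The degree is 2 — a saddle surface; a quadric.
From the axis intercepts and sections: every point of the y-axis in the box is on the surface; the visible x-axis segment lies entirely on the surface; it meets the z-axis at z = 0 (among the integer gridlines).
Fitting integer coefficients to these (and the overall shape) gives p.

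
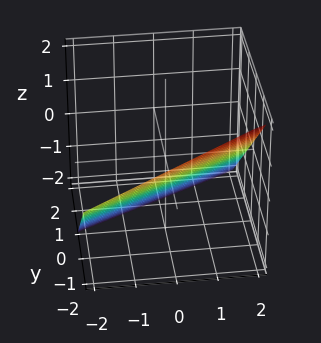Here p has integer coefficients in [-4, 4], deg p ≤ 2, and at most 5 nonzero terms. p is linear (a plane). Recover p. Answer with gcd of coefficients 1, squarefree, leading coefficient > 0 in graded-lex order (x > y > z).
x - 2*y - 2*z - 2

(a) deg p = 1. The surface is flat (a plane).
(b) Against the integer gridlines: one x-axis crossing is at x = 2; it crosses the y-axis at the gridline y = -1; it meets the z-axis at z = -1 (among the integer gridlines).
(c) Fitting integer coefficients to these (and the overall shape) gives p.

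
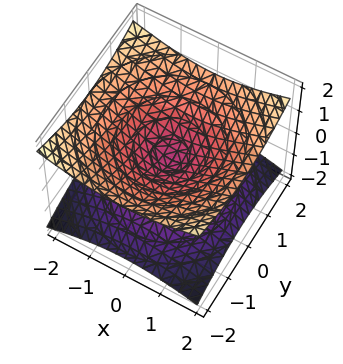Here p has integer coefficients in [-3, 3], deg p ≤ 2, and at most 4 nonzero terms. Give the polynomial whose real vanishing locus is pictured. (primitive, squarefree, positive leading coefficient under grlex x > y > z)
First, degree: a double cone through the origin; a quadric, so deg p = 2.
Next, symmetries: it's symmetric under z → −z, forcing even powers of z; every cross-section ⟂ z is a circle, so x, y appear only via x² + y².
Next, from the axis intercepts and sections: it meets the x-axis at x = 0 (among the integer gridlines); a circular section at z = -1 has radius between 1 and 2; it meets the z-axis at z = 0 (among the integer gridlines).
Finally, solving for integer coefficients yields p as stated.

x^2 + y^2 - 3*z^2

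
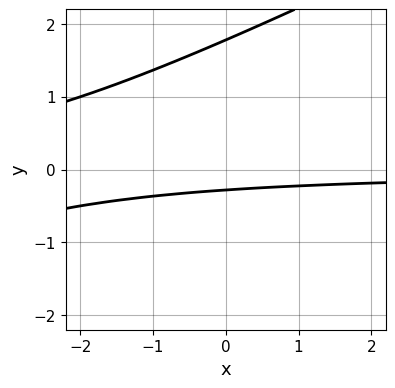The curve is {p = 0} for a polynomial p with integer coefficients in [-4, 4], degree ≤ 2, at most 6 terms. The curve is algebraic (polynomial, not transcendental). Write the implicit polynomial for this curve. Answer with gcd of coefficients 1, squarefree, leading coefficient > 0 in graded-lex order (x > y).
1. Degree: no degree-1 curve has this shape, so deg p = 2.
2. Checking where it meets the axes: no x-intercept at any integer in the box.
3. Putting this together gives p.

x*y - 2*y^2 + 3*y + 1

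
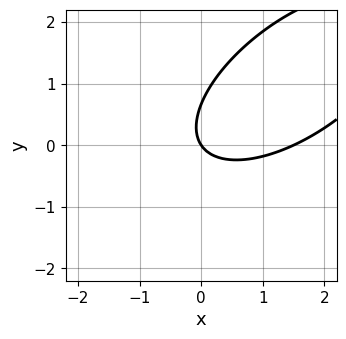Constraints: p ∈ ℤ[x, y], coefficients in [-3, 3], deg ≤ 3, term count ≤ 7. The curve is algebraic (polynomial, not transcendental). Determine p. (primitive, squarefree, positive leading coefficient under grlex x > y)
2*x^2 - 3*x*y + 3*y^2 - 3*x - 2*y

1. Degree: a generic line meets the curve in up to 2 points, so deg p = 2.
2. Observable constraints: one y-axis crossing is at y = 0; one x-axis crossing is at x = 0.
3. The integer polynomial consistent with all of this is the stated p.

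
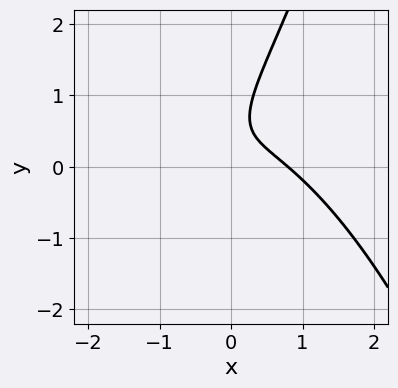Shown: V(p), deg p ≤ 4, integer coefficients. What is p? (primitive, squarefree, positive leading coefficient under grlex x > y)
2*x^3 + 3*x*y - 2*y^2 + 2*y - 1

1. The degree is 3 — a generic line meets the curve in up to 3 points.
2. Reading off the gridlines: no y-intercept at any integer in the box.
3. Together with the visible shape, these determine p as stated.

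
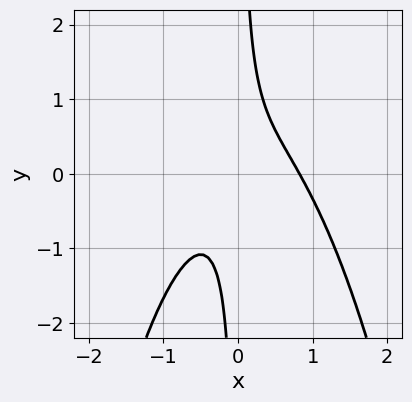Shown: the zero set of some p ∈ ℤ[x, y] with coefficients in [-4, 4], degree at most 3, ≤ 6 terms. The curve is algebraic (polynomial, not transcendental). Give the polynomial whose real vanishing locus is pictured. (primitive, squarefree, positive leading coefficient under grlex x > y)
1. deg p = 3. The shape is more complex than any degree-2 curve.
2. From the axis intercepts and sections: the curve avoids every integer y-axis point in the box.
3. The integer polynomial consistent with all of this is the stated p.

3*x^3 - x^2 + 3*x*y - 1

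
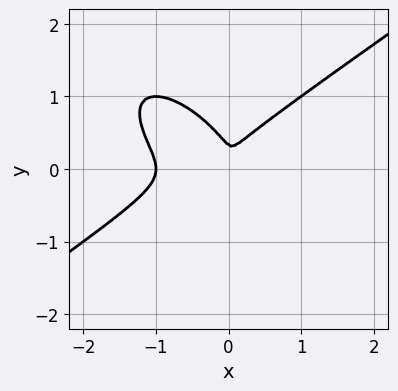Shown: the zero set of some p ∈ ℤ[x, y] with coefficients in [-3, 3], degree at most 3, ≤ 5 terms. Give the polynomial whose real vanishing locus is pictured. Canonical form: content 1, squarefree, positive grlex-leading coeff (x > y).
2*x^3 - 2*x*y^2 - 3*y^3 + 2*x^2 + y^2

First, degree: no degree-2 curve has this shape, so deg p = 3.
Next, from the axis intercepts and sections: one x-axis crossing is at x = -1.
Finally, fitting integer coefficients to these (and the overall shape) gives p.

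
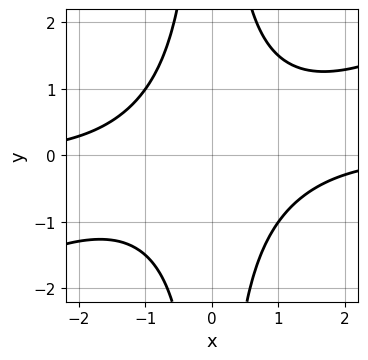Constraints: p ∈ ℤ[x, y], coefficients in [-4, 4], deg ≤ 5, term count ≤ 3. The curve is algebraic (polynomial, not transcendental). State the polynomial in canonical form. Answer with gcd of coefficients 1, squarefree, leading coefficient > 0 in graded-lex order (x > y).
x^3*y - 2*x^2*y^2 + 3

(a) The degree is 4 — a generic line meets the curve in up to 4 points.
(b) Against the integer gridlines: the curve avoids every integer x-axis point in the box; no y-intercept at any integer in the box.
(c) Together with the visible shape, these determine p as stated.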